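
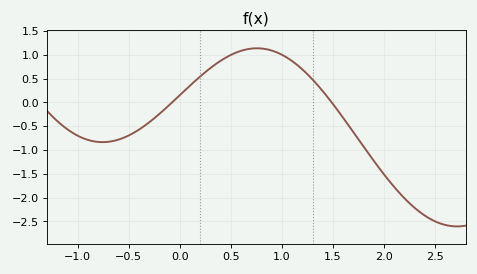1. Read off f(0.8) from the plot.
1.13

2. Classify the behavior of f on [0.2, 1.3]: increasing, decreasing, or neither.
neither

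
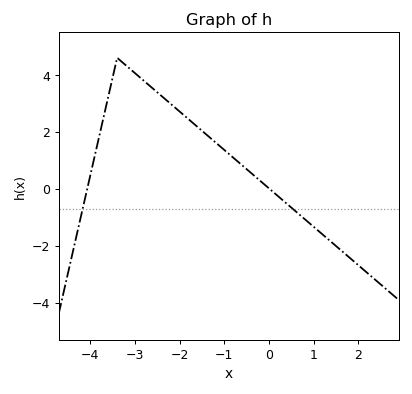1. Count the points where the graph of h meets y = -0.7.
2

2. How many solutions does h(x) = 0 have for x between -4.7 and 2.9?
2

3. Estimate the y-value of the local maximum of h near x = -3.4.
4.6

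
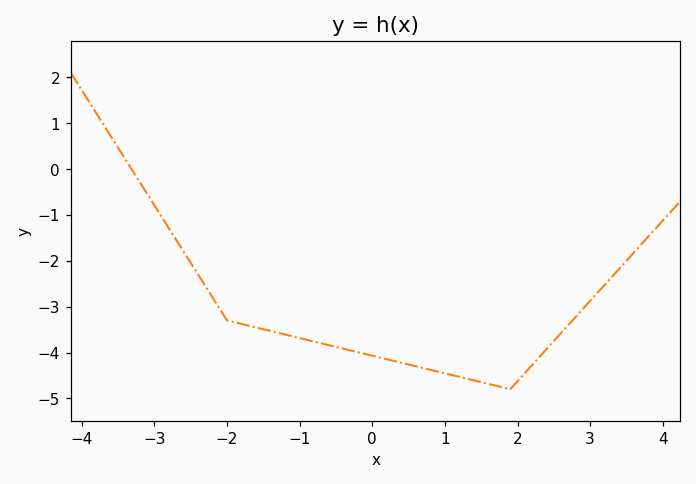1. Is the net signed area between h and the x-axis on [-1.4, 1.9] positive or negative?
negative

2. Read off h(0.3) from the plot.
-4.18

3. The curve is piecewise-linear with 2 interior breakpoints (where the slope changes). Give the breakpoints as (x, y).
(-2, -3.3); (1.9, -4.8)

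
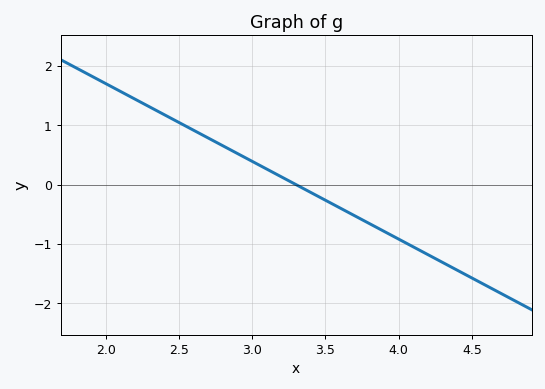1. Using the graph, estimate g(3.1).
0.262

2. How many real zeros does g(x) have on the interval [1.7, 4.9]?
1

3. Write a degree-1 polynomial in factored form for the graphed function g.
y = -1.31(x - 3.3)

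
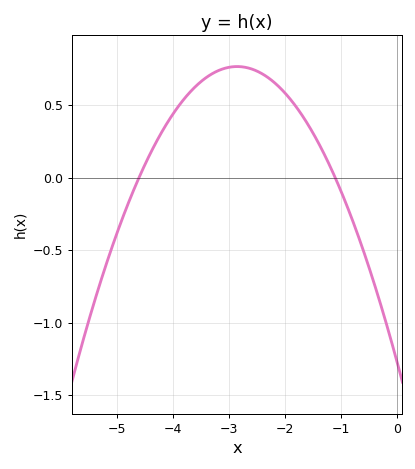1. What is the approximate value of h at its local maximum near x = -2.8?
0.75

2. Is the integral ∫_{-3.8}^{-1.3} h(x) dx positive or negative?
positive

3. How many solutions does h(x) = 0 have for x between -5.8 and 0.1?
2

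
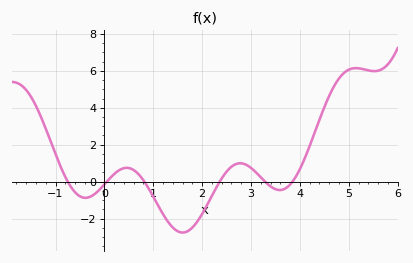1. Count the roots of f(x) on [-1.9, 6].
6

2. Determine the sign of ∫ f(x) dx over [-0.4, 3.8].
negative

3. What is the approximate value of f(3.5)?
-0.409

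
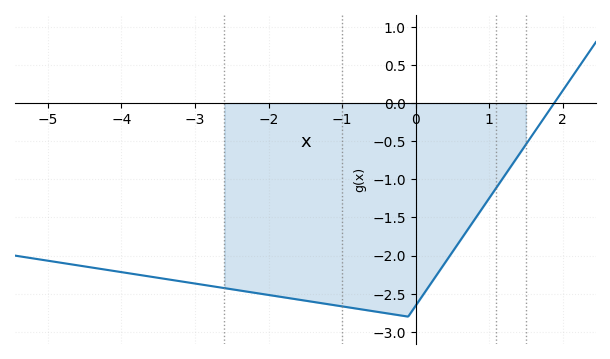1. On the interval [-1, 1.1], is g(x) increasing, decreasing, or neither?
neither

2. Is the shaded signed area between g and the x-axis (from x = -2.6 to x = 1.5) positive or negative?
negative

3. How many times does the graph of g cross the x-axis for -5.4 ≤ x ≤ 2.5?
1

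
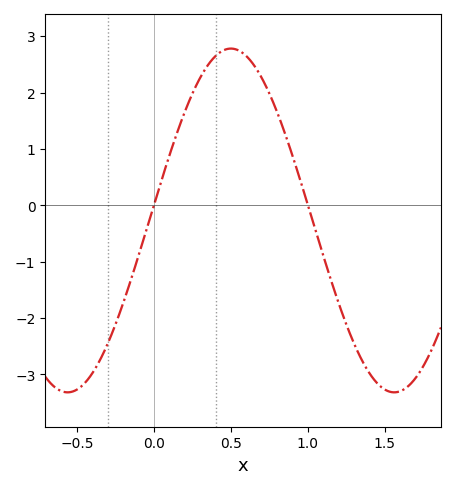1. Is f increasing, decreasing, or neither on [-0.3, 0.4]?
increasing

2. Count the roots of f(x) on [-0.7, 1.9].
2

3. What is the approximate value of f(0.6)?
2.6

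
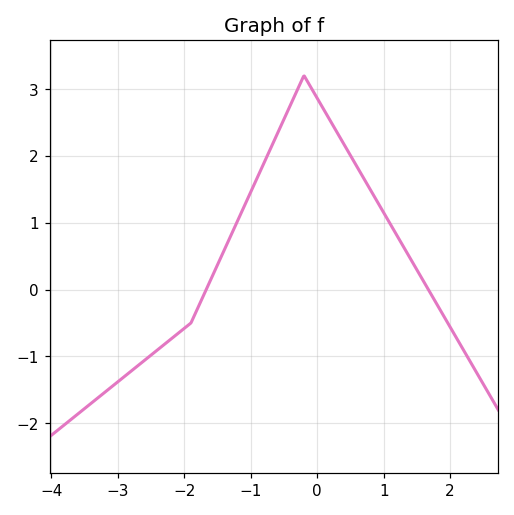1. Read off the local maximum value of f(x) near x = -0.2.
3.2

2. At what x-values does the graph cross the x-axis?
-1.67, 1.67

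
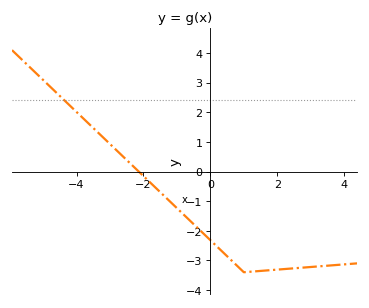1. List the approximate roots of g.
-2.2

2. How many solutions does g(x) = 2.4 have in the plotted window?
1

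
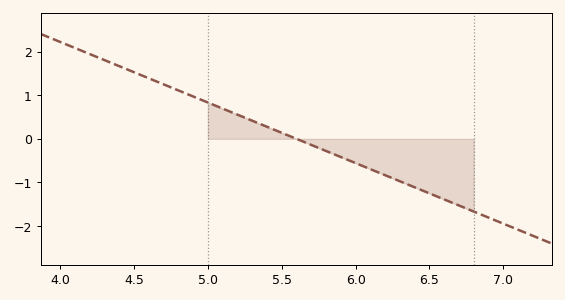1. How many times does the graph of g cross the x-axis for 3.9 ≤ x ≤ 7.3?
1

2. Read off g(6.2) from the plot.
-0.834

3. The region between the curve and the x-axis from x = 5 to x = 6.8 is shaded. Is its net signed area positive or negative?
negative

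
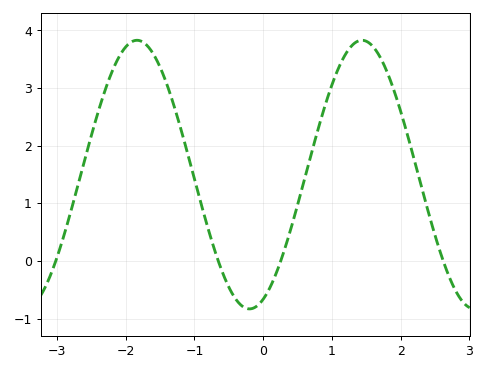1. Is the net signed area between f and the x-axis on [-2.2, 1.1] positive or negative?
positive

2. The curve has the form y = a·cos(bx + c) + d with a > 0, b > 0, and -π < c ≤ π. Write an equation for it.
y = 2.33cos(1.9x - 2.8) + 1.5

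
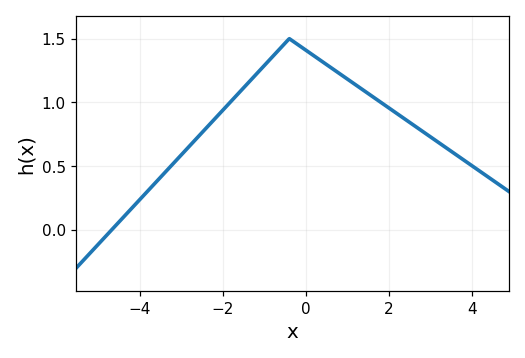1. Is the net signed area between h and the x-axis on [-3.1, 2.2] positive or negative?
positive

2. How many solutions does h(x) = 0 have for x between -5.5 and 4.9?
1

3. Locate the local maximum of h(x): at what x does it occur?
-0.397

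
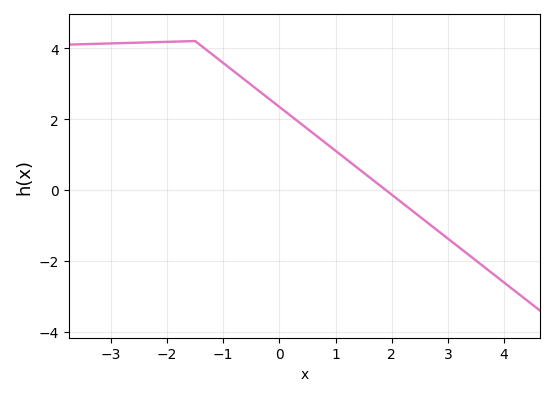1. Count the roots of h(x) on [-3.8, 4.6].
1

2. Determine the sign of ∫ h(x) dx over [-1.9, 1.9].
positive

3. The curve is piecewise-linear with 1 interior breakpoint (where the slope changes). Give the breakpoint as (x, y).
(-1.5, 4.2)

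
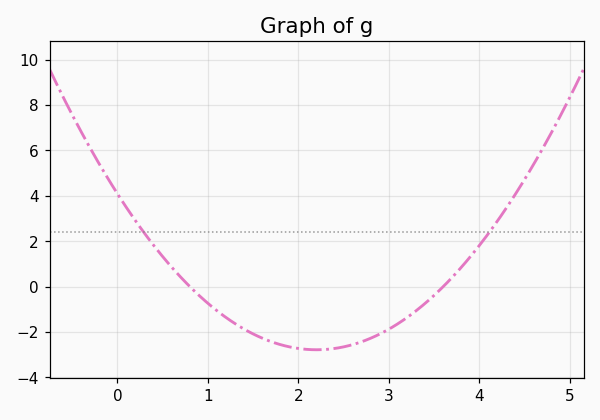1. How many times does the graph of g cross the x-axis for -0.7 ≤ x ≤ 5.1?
2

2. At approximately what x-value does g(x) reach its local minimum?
2.2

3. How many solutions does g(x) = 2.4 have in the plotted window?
2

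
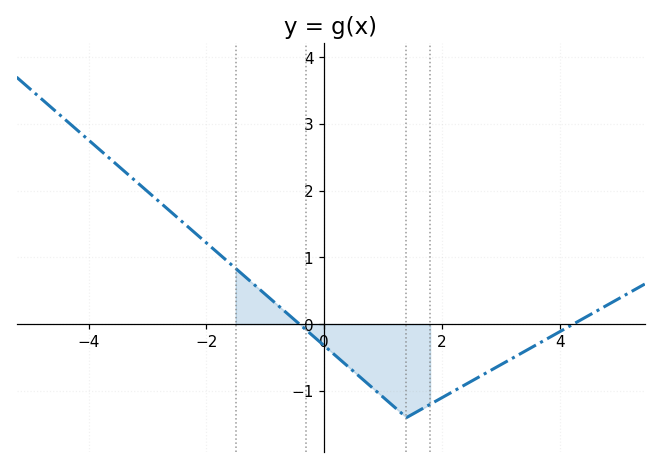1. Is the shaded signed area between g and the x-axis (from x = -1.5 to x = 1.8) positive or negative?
negative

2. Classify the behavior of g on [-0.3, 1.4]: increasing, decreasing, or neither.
decreasing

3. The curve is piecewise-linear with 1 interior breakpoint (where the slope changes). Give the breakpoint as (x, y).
(1.4, -1.4)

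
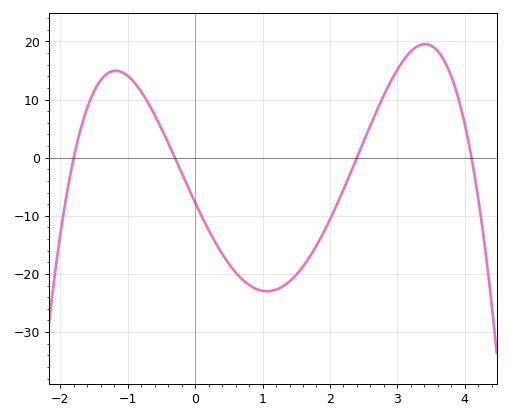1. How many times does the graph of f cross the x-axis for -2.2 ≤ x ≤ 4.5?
4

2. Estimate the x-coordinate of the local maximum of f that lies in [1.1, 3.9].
3.41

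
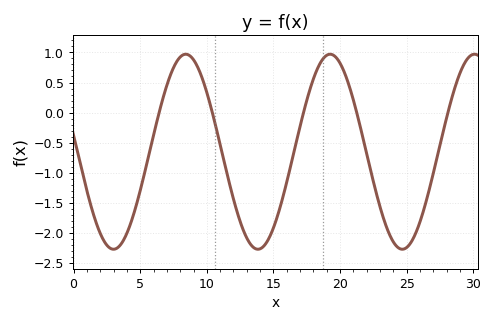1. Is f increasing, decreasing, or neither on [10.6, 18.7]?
neither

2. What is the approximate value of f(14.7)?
-2.05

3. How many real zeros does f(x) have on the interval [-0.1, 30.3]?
5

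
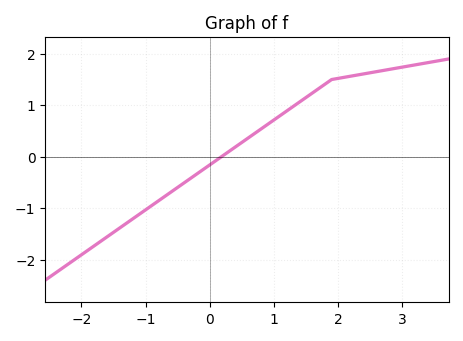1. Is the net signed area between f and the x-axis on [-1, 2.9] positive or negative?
positive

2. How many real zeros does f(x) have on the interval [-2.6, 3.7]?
1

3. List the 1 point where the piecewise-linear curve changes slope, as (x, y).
(1.9, 1.5)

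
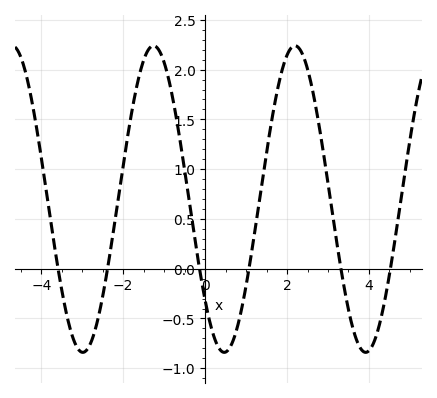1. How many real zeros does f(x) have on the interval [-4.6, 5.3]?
6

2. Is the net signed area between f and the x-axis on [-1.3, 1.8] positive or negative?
positive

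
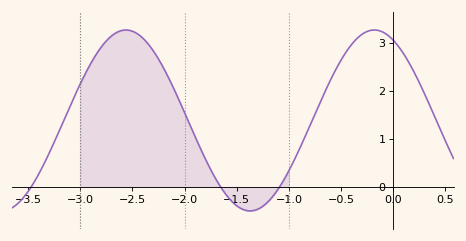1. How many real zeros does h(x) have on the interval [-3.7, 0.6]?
3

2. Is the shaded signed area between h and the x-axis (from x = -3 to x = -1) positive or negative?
positive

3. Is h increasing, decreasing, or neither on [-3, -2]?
neither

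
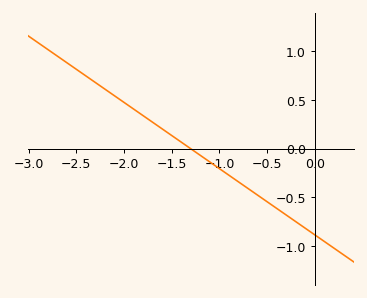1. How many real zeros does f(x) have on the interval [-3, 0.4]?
1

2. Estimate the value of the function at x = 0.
-0.884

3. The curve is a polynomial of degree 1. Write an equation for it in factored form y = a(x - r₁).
y = -0.68(x + 1.3)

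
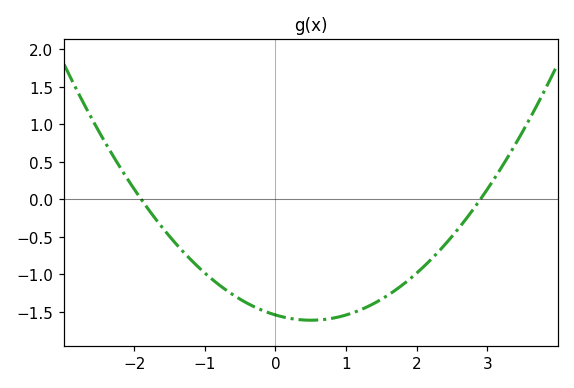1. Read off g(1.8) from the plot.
-1.15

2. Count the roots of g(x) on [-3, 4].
2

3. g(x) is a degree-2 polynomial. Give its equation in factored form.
y = 0.28(x + 1.9)(x - 2.9)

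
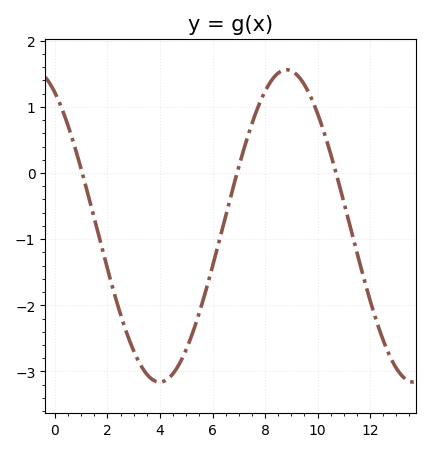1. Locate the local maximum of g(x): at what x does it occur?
8.82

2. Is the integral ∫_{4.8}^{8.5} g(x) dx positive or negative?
negative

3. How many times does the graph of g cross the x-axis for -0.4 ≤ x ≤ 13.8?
3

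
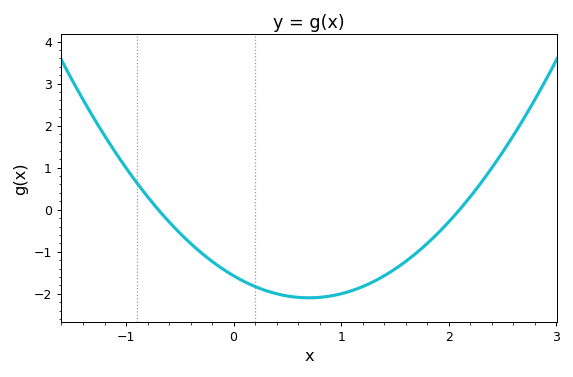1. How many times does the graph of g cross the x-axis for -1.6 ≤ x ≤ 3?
2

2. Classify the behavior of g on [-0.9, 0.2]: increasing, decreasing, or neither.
decreasing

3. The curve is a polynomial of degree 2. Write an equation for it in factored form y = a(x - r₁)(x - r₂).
y = 1.07(x + 0.7)(x - 2.1)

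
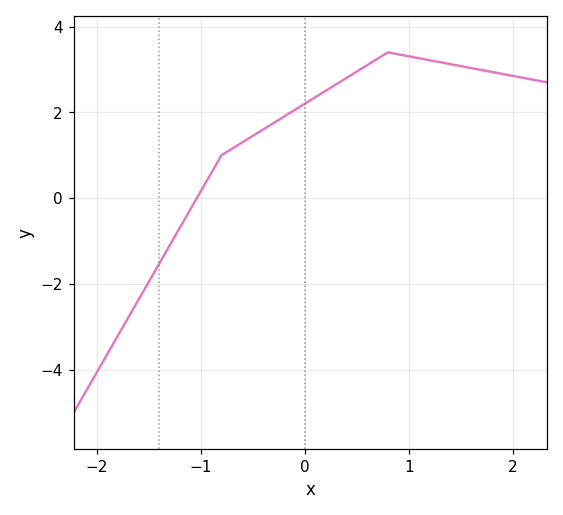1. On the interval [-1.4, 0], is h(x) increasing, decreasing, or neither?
increasing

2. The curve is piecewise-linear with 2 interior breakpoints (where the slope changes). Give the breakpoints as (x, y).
(-0.8, 1); (0.8, 3.4)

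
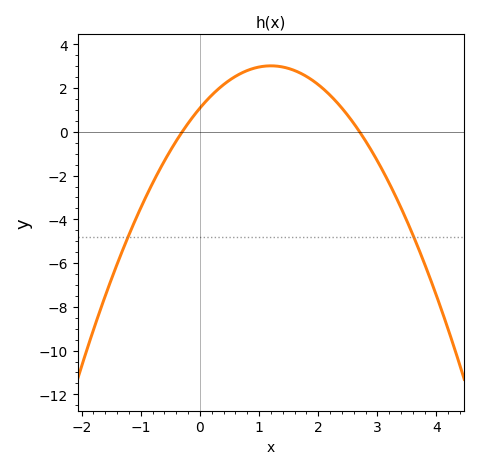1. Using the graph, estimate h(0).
1.09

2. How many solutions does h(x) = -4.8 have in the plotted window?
2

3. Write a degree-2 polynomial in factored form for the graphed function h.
y = -1.34(x + 0.3)(x - 2.7)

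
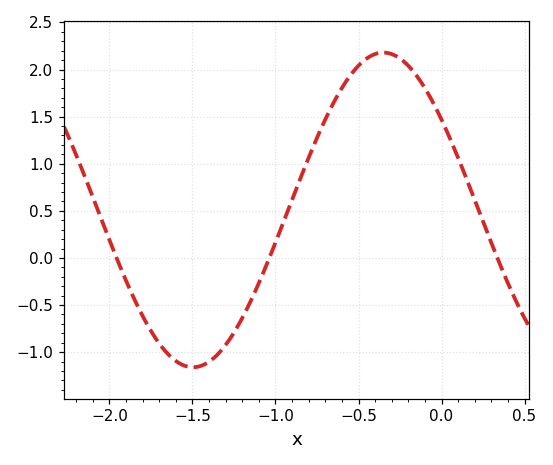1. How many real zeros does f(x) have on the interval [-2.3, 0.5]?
3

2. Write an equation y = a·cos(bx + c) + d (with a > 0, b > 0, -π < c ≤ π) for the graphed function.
y = 1.67cos(2.7x + 0.96) + 0.51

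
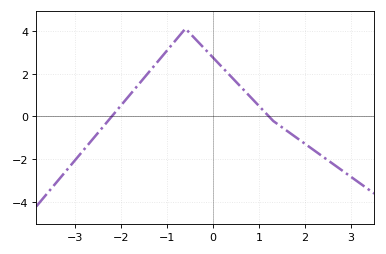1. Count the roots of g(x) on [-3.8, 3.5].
2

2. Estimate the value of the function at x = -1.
3.08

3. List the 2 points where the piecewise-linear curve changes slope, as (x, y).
(-0.6, 4.1); (1.3, -0.2)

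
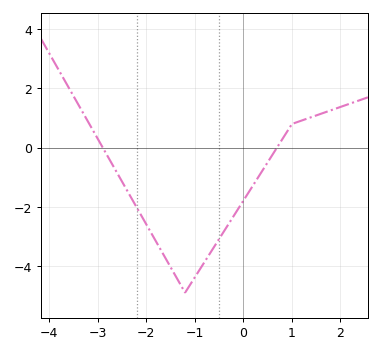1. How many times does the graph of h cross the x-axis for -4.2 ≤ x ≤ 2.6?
2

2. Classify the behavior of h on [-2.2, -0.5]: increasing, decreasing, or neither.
neither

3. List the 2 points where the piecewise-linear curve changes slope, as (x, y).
(-1.2, -4.9); (1, 0.8)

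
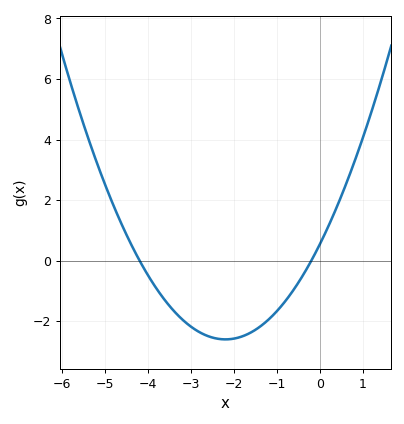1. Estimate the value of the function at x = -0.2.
0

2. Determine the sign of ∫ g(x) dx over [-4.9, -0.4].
negative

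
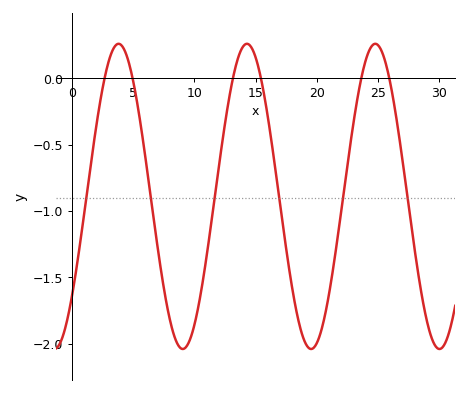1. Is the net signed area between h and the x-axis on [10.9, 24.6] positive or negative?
negative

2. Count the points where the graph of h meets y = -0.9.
6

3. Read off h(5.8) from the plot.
-0.46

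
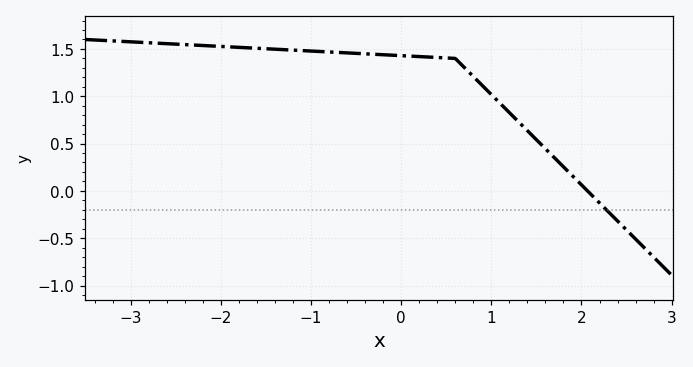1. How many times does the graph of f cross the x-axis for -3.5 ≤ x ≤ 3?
1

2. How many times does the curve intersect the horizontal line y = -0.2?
1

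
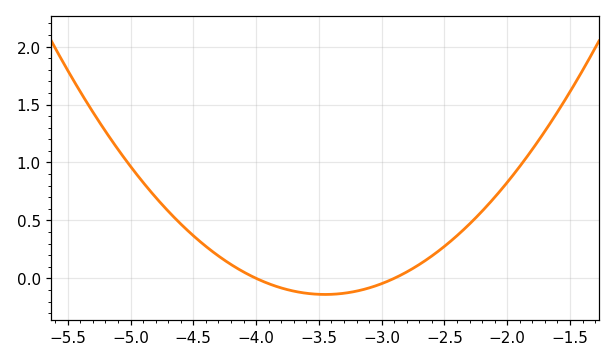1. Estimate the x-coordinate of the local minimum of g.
-3.45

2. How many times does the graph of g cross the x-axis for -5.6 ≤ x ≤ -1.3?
2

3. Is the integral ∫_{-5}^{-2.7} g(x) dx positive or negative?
positive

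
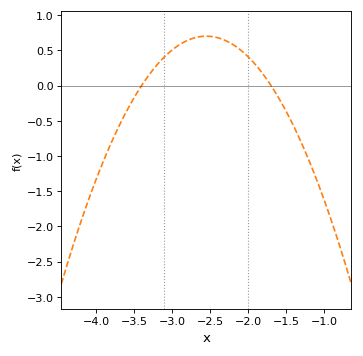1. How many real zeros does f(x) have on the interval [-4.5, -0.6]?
2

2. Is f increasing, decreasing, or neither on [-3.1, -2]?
neither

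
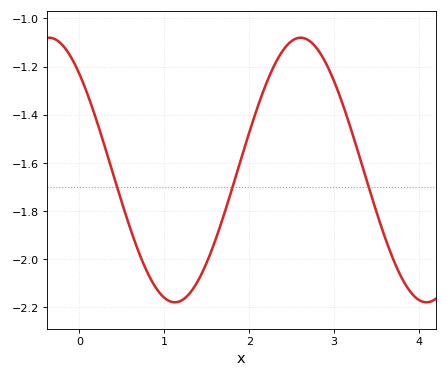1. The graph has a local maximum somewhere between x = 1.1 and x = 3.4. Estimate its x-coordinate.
2.6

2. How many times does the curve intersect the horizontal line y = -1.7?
3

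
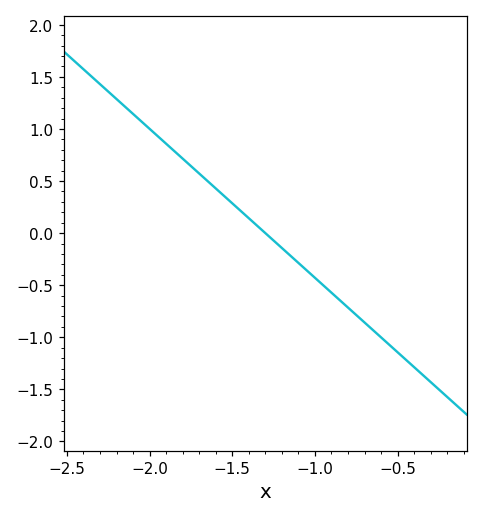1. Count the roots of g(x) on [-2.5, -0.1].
1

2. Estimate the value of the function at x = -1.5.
0.286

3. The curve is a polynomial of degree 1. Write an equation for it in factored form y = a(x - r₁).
y = -1.43(x + 1.3)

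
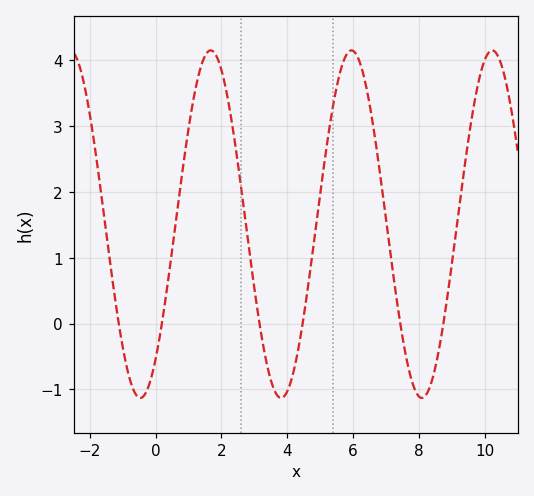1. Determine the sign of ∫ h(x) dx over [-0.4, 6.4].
positive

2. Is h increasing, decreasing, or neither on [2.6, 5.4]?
neither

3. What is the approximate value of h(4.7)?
0.823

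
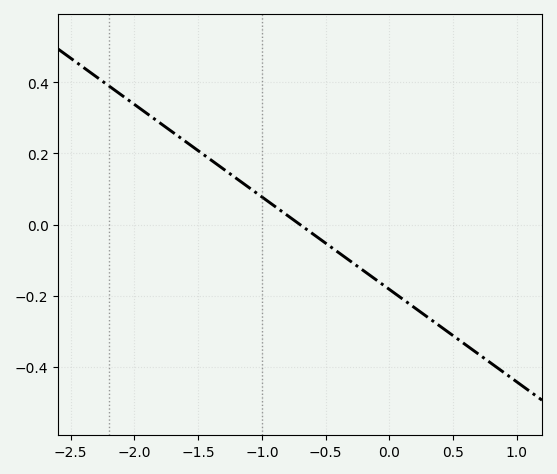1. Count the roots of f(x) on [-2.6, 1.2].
1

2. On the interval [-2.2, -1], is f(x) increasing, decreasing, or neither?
decreasing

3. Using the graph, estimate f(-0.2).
-0.12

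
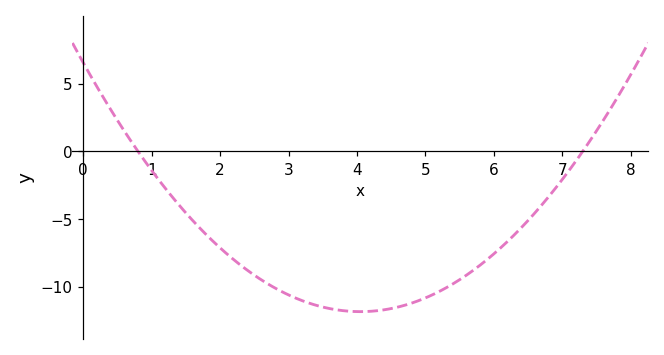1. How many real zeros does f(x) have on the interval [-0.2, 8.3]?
2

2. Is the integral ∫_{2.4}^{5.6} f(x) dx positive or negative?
negative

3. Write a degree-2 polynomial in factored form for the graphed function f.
y = 1.12(x - 0.8)(x - 7.3)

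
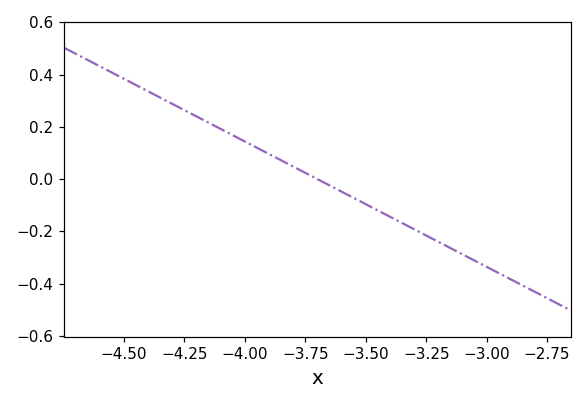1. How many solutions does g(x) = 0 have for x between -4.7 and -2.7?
1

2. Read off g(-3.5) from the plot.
-0.1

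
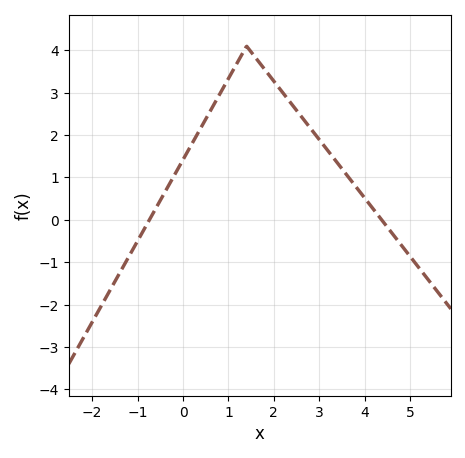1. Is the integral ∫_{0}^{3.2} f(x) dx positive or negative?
positive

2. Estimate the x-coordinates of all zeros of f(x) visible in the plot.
-0.8, 4.4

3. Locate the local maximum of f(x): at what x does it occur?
1.4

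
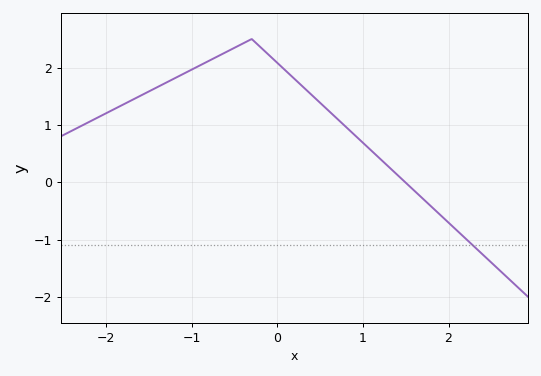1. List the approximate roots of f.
1.5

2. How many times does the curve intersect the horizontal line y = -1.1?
1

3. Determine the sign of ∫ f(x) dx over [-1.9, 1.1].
positive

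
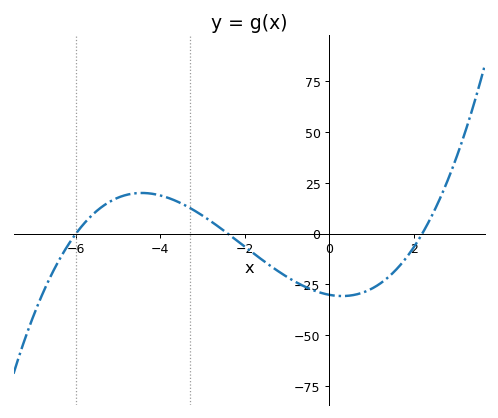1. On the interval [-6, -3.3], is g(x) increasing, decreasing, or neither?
neither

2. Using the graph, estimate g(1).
-27.1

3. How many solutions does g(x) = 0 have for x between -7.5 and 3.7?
3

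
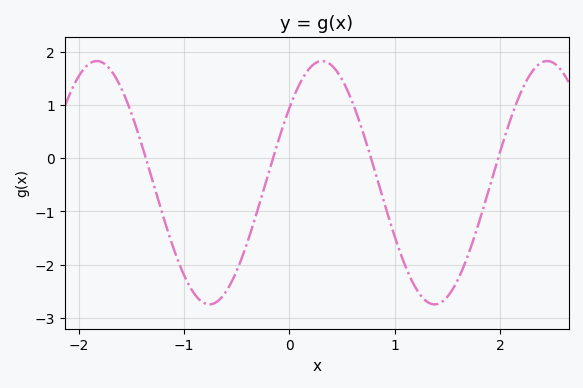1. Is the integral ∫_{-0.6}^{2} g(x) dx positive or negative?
negative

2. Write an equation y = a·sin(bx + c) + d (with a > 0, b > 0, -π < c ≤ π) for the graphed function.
y = 2.29sin(2.9x + 0.66) - 0.46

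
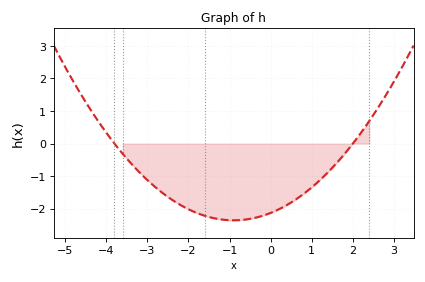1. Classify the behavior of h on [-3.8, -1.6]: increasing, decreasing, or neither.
decreasing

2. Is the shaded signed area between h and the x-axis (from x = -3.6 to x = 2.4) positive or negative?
negative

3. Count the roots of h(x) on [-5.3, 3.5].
2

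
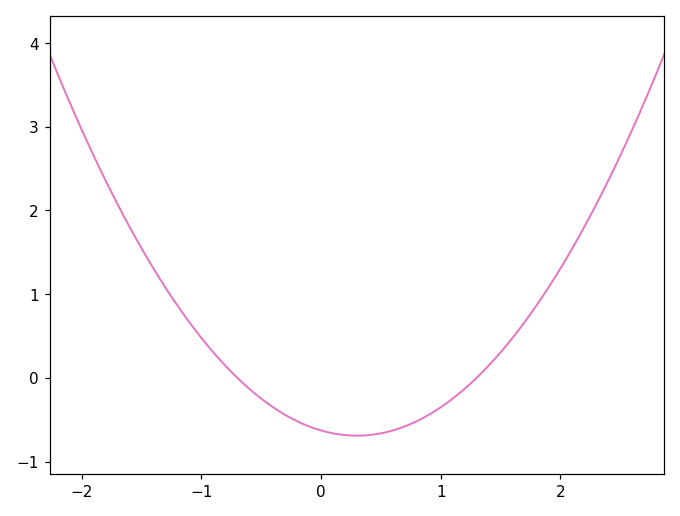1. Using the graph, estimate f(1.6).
0.476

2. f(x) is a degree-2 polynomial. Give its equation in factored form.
y = 0.69(x + 0.7)(x - 1.3)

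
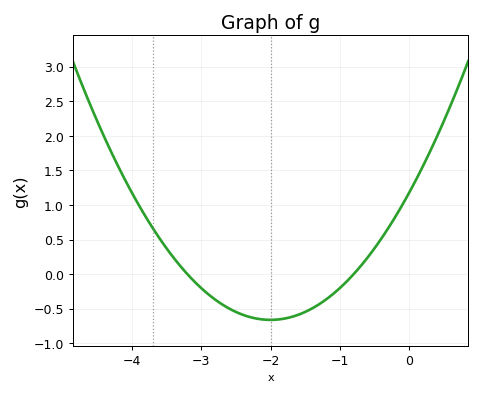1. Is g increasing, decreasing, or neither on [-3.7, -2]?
decreasing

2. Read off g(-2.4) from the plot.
-0.6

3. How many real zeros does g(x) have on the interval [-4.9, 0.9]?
2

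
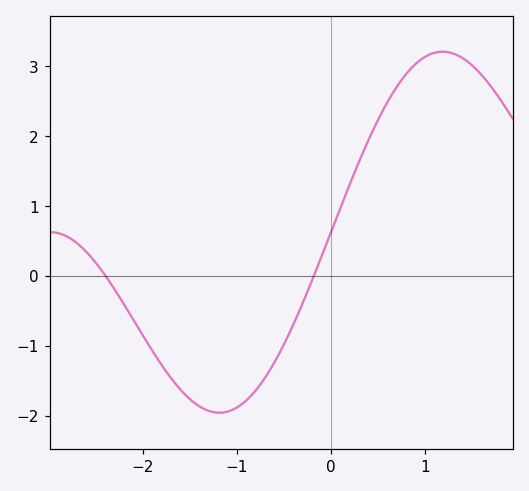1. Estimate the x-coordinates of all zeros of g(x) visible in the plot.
-2.4, -0.2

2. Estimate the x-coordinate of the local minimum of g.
-1.2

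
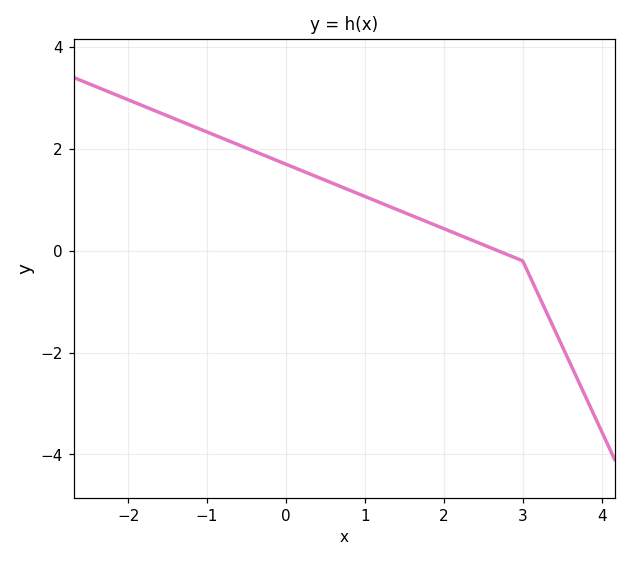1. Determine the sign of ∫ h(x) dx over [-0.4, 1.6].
positive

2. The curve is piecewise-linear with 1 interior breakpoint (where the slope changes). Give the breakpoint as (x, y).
(3, -0.2)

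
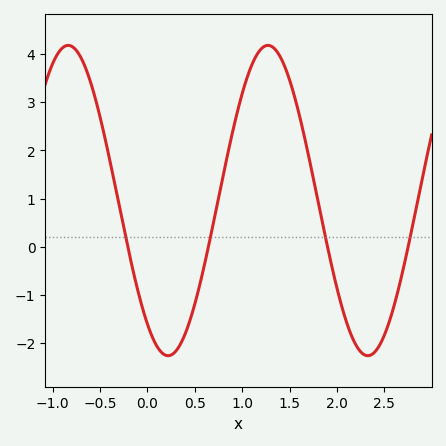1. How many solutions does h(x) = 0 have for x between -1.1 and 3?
4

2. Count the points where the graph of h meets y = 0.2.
4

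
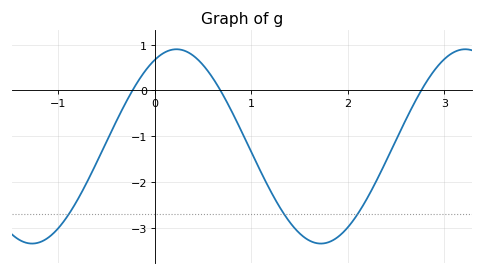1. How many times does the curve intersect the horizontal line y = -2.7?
3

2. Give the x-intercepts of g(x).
-0.232, 0.68, 2.76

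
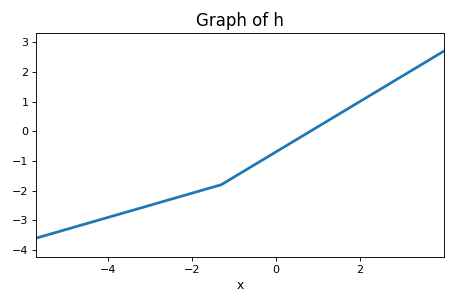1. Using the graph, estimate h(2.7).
1.6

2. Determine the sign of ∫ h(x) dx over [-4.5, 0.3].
negative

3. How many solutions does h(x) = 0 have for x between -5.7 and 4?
1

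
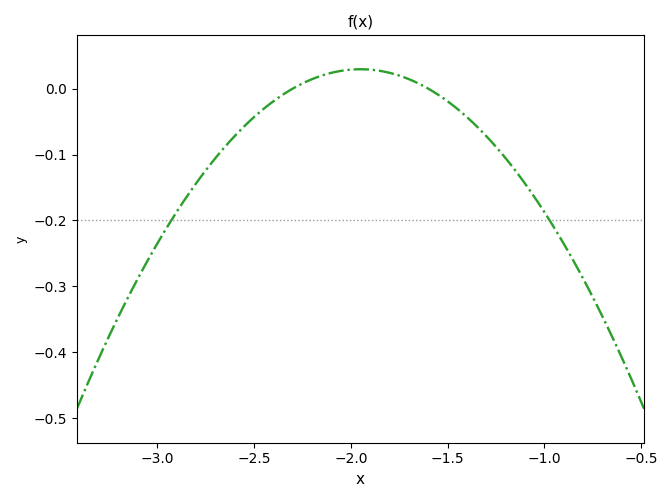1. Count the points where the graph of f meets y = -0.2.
2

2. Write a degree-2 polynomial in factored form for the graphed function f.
y = -0.24(x + 2.3)(x + 1.6)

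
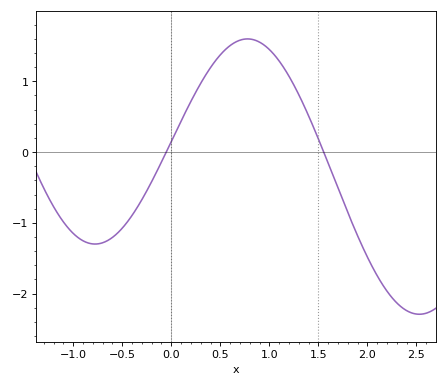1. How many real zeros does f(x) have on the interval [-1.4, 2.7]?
2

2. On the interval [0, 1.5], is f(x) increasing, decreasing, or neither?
neither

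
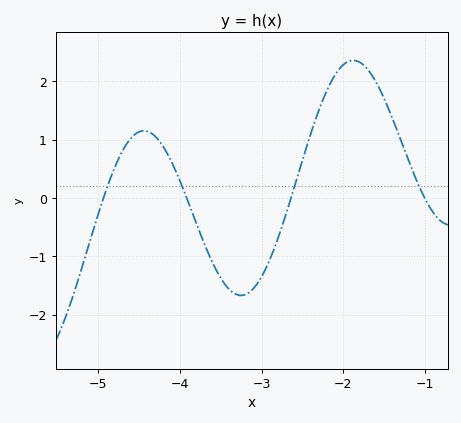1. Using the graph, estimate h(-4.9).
0.153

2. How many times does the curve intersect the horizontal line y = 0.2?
4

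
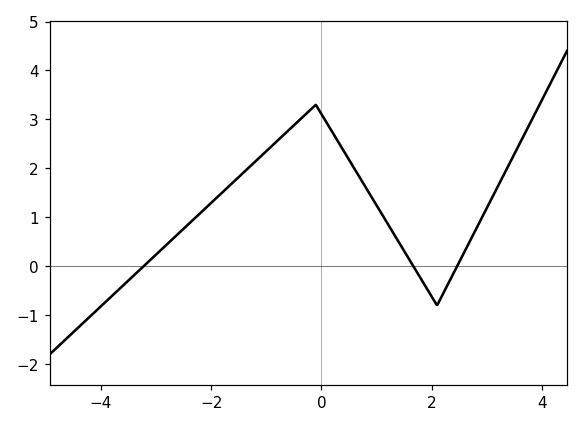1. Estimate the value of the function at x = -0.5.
2.9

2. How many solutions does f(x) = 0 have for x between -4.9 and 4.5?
3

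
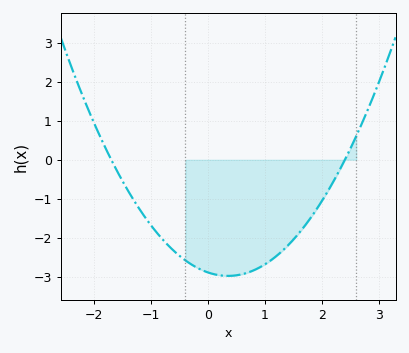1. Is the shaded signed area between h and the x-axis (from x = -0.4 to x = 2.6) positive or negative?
negative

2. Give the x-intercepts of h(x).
-1.7, 2.4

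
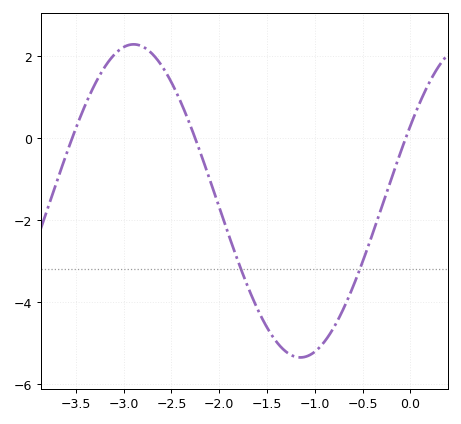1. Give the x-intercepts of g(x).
-3.5, -2.3, 0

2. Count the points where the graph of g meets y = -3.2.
2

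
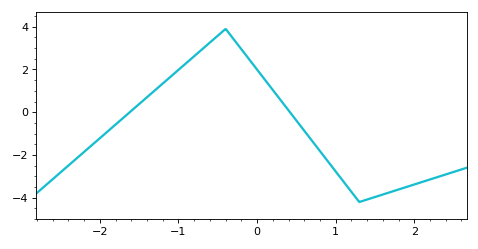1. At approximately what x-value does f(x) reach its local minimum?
1.3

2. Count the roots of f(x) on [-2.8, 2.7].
2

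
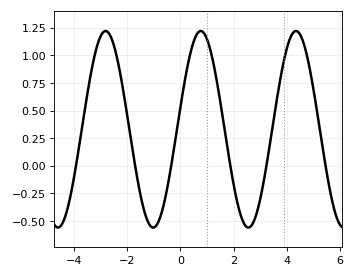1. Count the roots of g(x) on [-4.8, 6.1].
6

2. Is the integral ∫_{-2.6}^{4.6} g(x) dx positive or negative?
positive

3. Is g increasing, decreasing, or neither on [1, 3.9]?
neither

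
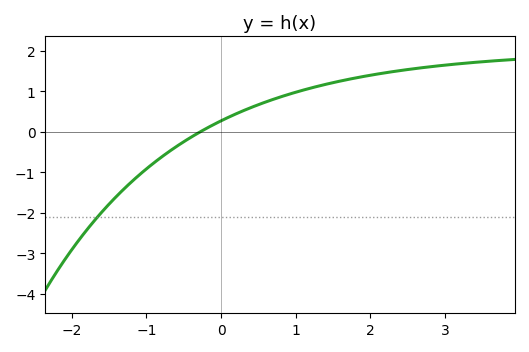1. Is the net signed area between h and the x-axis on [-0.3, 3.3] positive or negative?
positive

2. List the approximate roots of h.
-0.277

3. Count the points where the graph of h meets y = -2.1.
1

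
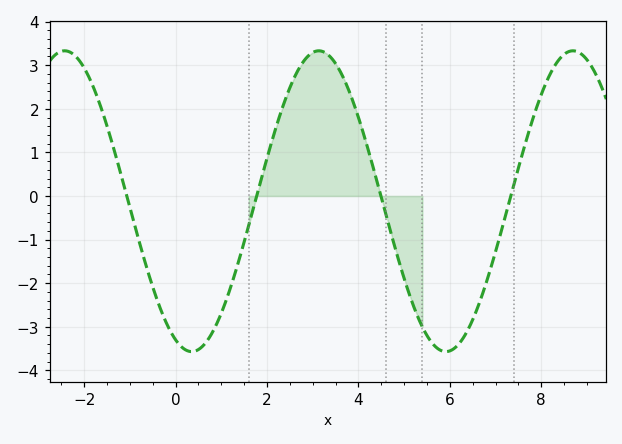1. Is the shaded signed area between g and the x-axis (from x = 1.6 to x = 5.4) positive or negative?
positive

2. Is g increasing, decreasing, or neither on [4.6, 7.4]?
neither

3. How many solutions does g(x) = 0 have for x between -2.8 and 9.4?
4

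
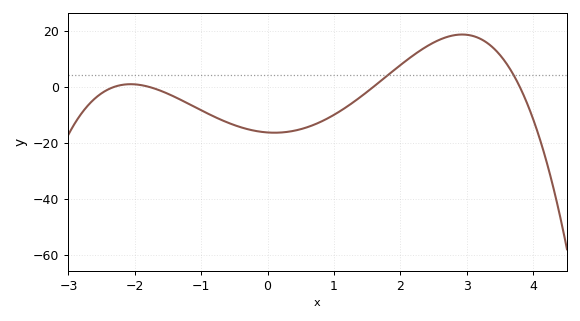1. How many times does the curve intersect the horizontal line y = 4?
2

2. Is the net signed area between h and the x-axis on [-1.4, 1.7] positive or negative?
negative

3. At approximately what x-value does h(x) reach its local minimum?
0.2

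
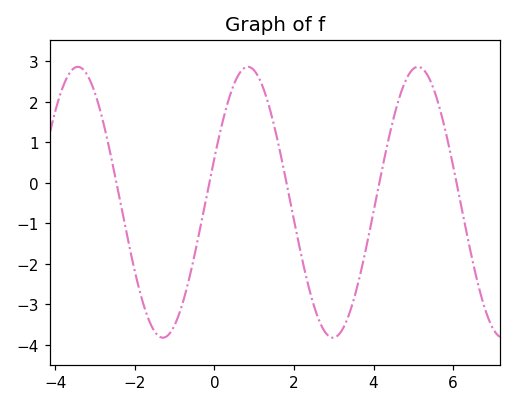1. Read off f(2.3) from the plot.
-2.29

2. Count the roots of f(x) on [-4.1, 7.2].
5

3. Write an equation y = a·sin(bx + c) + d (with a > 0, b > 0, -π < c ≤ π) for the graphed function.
y = 3.34sin(1.47x + 0.332) - 0.48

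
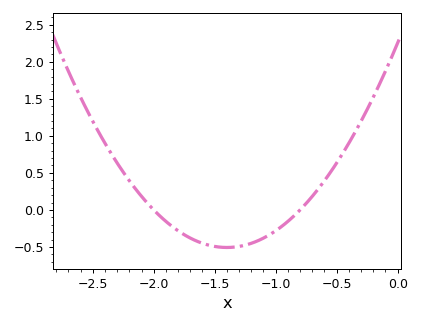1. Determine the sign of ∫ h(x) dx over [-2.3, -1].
negative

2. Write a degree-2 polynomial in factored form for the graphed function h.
y = 1.41(x + 2)(x + 0.8)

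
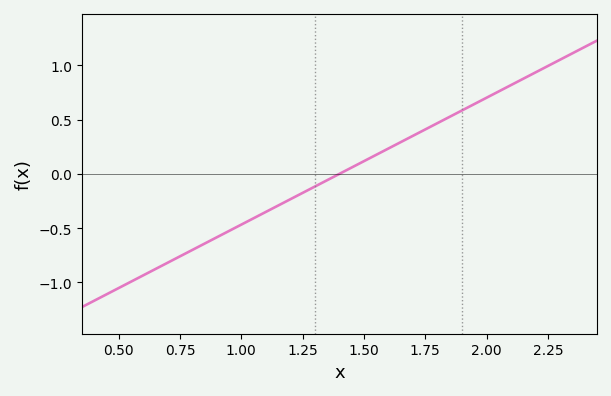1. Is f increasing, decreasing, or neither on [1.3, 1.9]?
increasing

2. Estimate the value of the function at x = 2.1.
0.8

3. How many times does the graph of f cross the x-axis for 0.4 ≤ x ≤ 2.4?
1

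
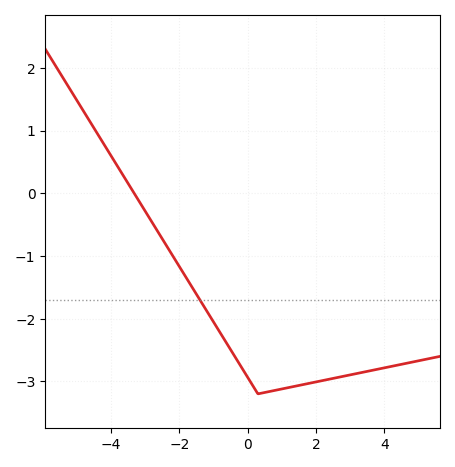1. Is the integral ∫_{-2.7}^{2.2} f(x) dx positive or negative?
negative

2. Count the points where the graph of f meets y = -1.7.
1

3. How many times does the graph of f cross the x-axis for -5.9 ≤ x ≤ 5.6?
1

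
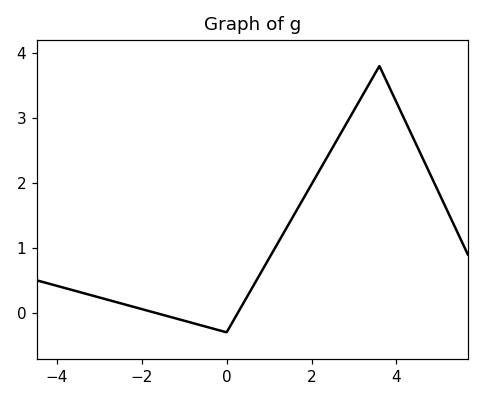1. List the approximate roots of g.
-1.6, 0.2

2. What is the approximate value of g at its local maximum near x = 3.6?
3.8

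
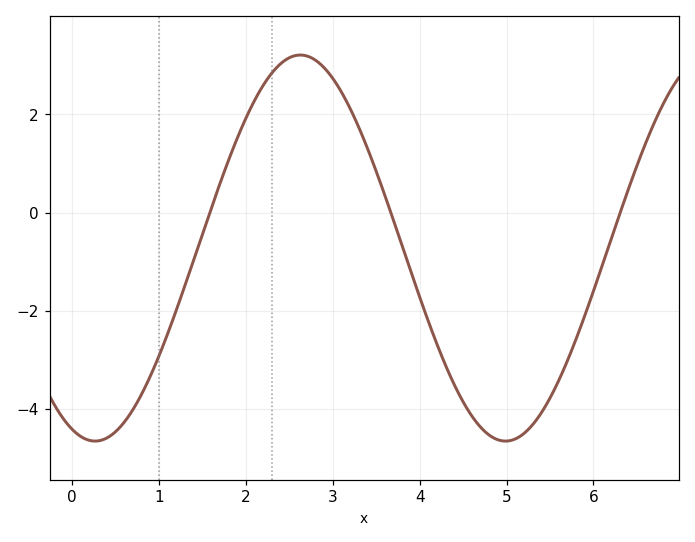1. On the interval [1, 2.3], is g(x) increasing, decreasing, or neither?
increasing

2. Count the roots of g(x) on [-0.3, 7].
3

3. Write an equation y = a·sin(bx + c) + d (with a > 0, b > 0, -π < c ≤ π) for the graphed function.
y = 3.93sin(1.33x - 1.92) - 0.72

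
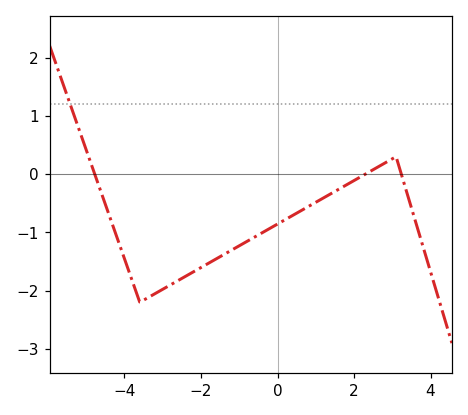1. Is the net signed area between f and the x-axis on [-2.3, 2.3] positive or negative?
negative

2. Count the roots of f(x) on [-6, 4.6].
3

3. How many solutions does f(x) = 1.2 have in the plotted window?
1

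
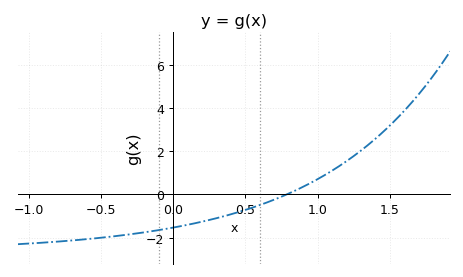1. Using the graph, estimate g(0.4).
-1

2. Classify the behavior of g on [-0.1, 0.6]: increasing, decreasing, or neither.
increasing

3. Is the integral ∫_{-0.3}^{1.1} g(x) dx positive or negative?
negative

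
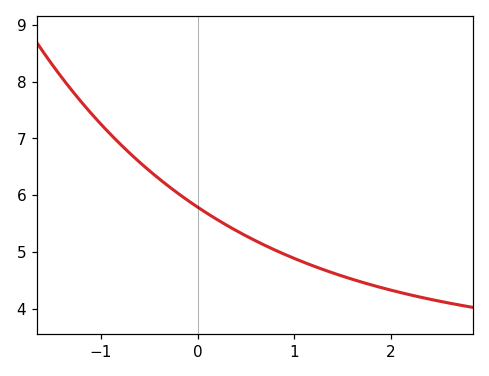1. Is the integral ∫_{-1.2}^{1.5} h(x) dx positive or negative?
positive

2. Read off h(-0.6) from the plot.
6.6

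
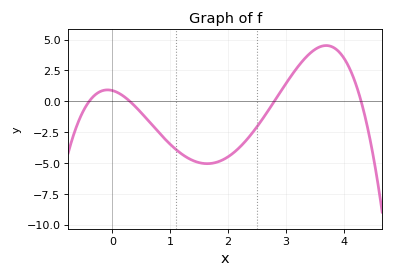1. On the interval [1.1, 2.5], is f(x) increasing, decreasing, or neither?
neither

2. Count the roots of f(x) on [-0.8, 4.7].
4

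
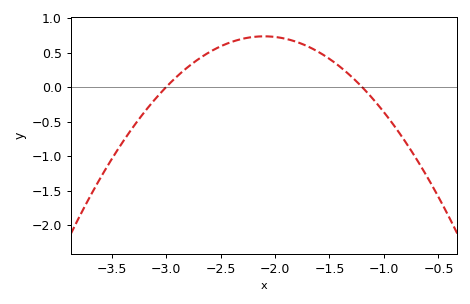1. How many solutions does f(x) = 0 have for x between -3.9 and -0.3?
2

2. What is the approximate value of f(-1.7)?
0.592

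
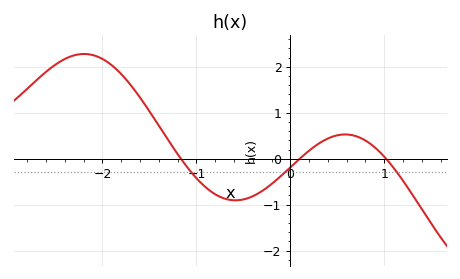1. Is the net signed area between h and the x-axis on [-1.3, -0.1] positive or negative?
negative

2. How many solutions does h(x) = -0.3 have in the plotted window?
3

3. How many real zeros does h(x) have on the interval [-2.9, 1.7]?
3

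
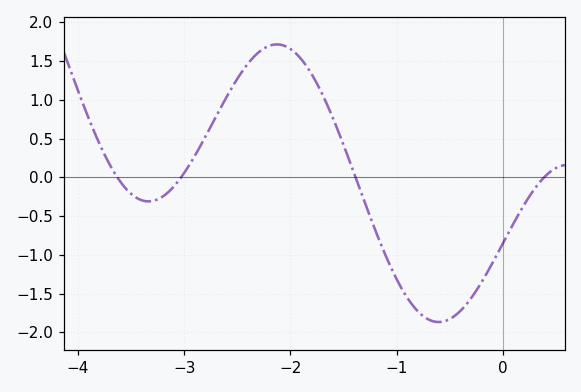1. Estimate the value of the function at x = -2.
1.66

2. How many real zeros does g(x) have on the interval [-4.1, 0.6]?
4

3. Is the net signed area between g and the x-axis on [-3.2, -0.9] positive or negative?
positive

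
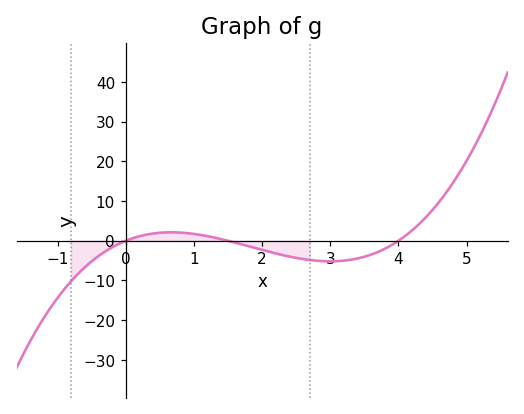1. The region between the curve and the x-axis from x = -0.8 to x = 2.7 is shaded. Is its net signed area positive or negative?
negative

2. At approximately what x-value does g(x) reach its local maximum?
0.667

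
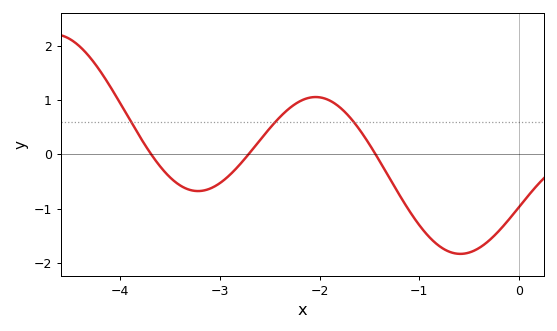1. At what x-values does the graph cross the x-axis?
-3.7, -2.7, -1.4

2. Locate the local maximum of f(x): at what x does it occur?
-2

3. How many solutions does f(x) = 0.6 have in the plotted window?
3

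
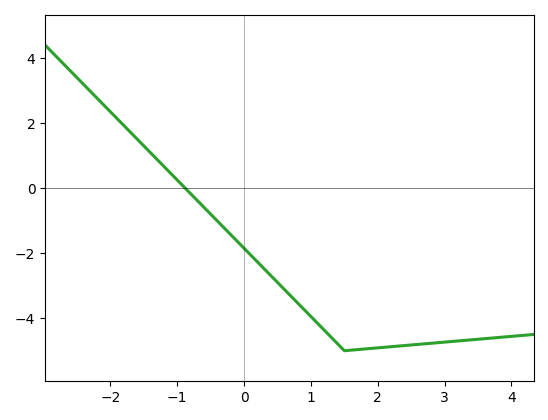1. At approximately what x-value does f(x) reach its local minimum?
1.5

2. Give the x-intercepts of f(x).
-0.9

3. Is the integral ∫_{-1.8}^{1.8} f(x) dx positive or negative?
negative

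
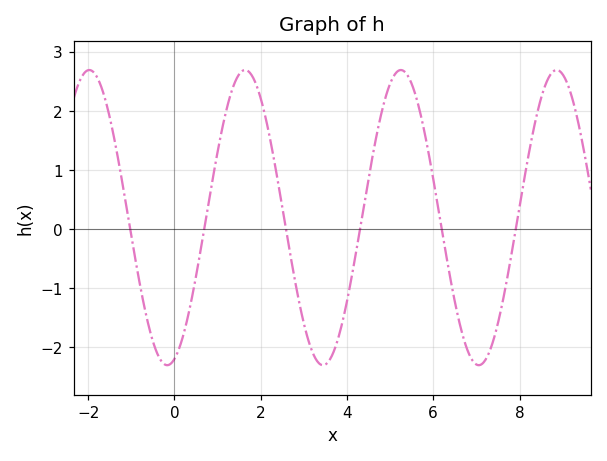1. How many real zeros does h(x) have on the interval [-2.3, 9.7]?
6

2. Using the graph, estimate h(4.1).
-0.8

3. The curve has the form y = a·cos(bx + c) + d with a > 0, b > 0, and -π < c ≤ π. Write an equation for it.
y = 2.5cos(1.7x - 2.9) + 0.2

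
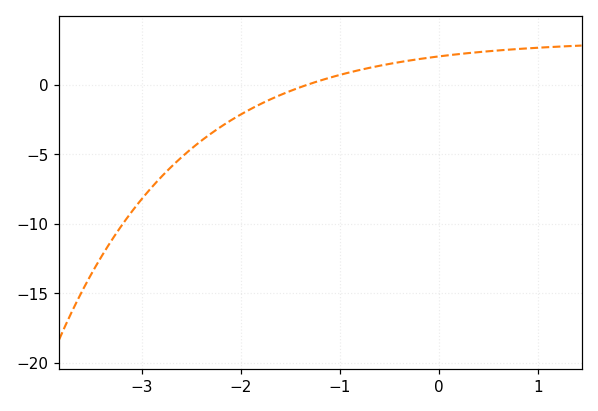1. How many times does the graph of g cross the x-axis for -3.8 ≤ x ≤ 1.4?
1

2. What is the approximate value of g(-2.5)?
-4.5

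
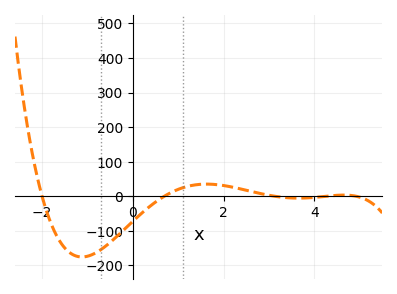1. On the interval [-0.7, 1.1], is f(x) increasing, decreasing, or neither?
increasing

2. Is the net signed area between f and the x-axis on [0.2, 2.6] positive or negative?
positive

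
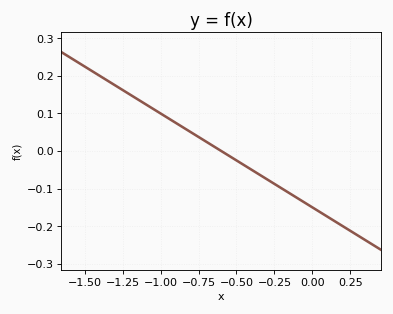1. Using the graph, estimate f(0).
-0.15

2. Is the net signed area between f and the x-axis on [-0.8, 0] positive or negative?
negative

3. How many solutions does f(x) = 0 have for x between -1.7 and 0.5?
1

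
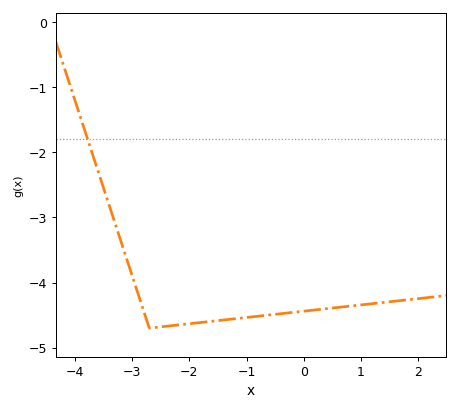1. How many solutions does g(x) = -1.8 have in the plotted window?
1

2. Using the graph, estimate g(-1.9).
-4.62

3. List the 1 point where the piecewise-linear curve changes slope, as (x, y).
(-2.7, -4.7)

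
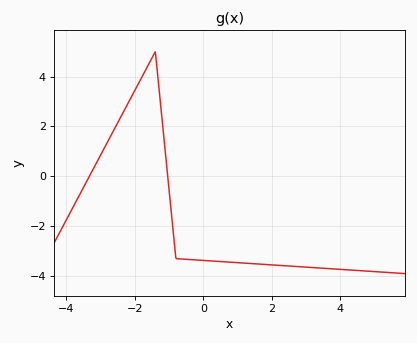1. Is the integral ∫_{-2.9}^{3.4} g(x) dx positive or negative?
negative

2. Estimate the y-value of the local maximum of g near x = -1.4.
5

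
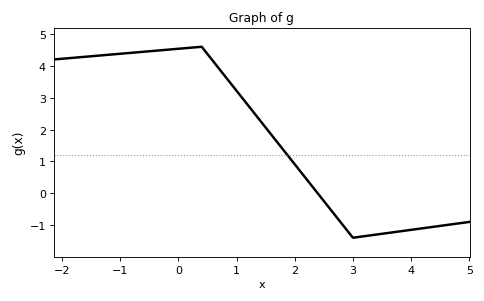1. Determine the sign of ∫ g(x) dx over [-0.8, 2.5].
positive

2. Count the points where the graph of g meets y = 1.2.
1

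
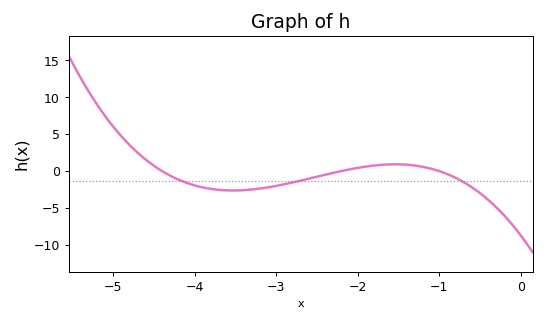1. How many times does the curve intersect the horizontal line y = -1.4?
3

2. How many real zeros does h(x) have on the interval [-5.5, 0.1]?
3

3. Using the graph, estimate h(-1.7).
1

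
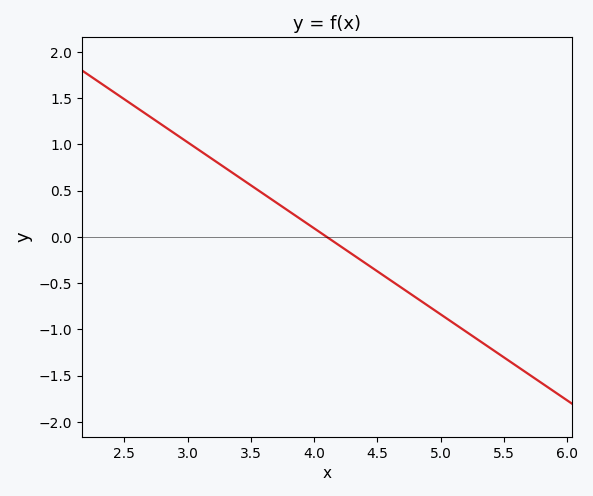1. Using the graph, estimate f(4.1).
0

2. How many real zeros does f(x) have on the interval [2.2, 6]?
1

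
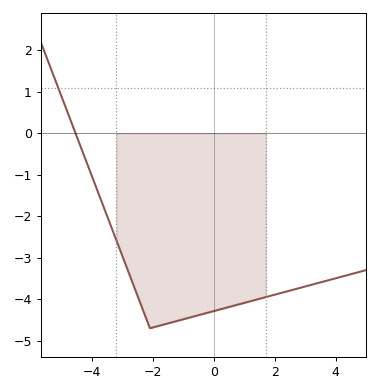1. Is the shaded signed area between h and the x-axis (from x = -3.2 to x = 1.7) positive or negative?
negative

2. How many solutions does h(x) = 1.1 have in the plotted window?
1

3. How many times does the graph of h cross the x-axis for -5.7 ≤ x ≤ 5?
1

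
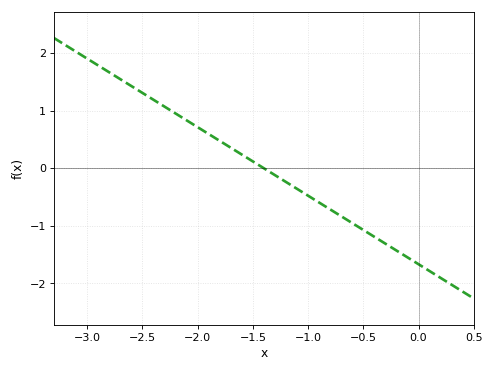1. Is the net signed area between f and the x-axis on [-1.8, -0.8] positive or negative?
negative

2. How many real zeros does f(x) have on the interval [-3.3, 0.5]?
1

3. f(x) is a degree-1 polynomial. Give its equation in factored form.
y = -1.19(x + 1.4)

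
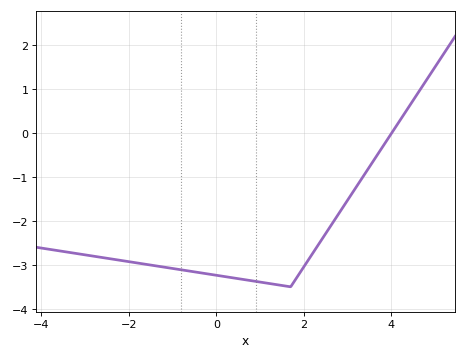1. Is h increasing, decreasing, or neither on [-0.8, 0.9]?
decreasing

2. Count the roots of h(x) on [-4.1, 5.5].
1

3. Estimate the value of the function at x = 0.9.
-3.38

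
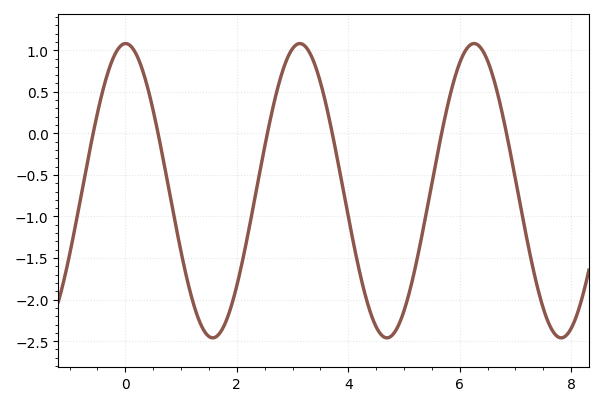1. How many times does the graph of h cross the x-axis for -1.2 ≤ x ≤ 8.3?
6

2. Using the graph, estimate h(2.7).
0.455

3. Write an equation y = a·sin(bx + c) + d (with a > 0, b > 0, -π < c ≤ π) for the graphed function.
y = 1.77sin(2.01x + 1.56) - 0.69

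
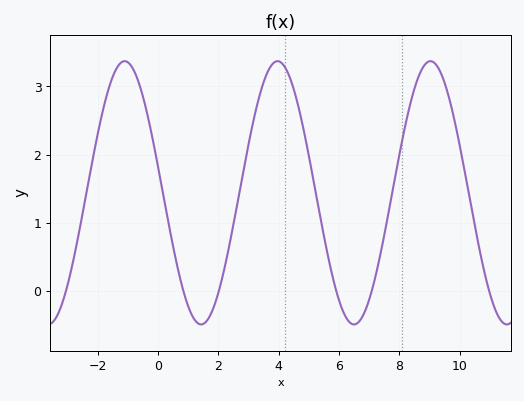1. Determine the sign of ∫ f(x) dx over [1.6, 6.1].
positive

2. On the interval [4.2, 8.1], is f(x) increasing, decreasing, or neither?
neither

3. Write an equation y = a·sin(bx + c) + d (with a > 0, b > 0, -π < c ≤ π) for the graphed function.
y = 1.93sin(1.2x + 2.9) + 1.44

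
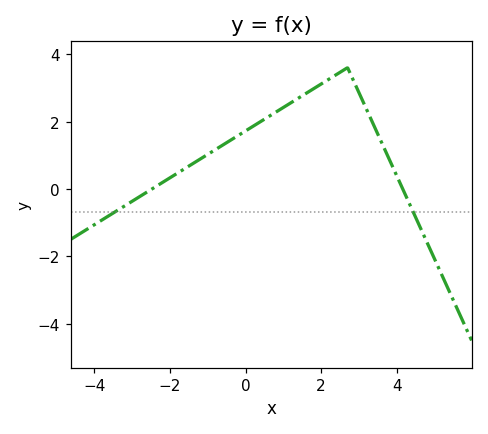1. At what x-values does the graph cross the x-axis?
-2.4, 4.2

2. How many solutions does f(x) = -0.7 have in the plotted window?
2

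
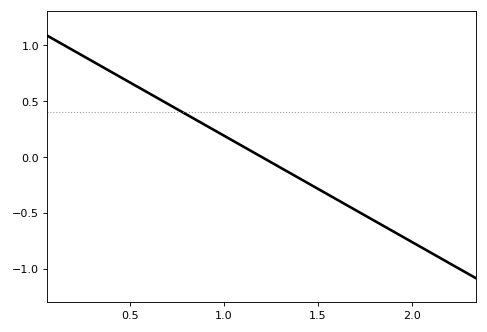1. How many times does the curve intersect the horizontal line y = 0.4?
1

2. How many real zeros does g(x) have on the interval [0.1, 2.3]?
1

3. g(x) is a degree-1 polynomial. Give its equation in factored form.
y = -0.95(x - 1.2)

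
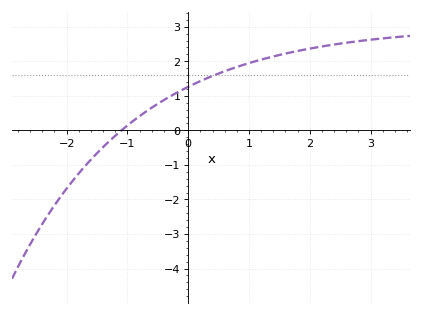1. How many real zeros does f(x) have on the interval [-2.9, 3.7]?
1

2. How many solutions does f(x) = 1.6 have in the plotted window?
1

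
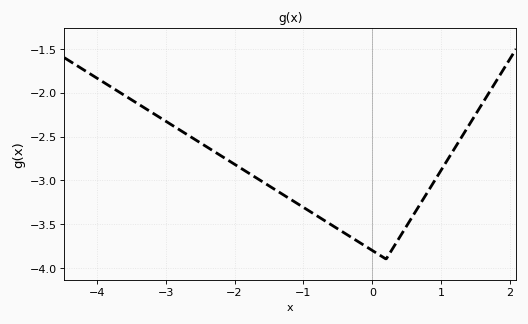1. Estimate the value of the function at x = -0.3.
-3.65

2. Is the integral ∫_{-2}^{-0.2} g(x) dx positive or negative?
negative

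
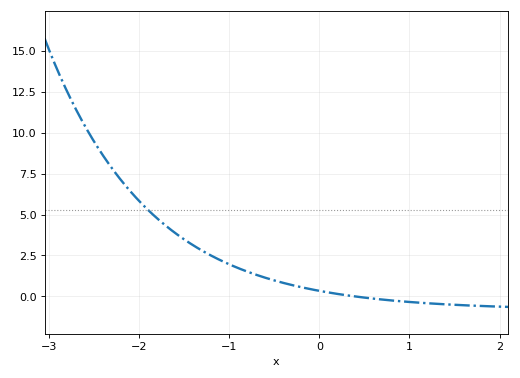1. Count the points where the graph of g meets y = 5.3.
1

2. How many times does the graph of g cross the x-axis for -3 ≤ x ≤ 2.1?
1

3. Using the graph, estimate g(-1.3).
2.8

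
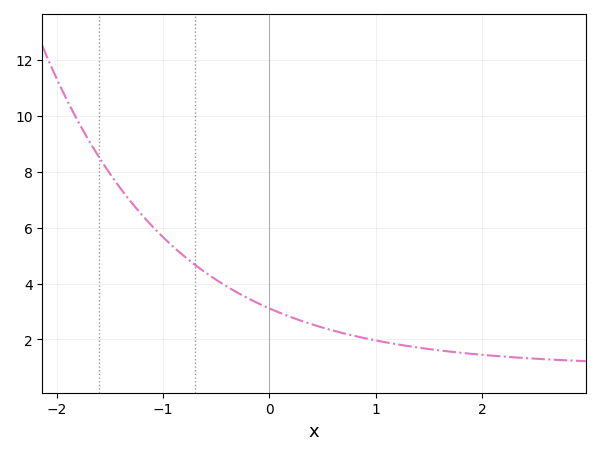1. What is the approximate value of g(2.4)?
1.4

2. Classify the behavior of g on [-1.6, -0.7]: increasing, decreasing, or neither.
decreasing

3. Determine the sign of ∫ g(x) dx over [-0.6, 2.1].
positive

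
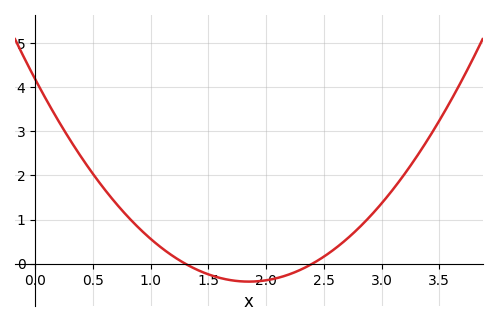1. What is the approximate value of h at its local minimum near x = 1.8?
-0.4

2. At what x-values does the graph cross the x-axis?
1.3, 2.4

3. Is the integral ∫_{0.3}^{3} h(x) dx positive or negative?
positive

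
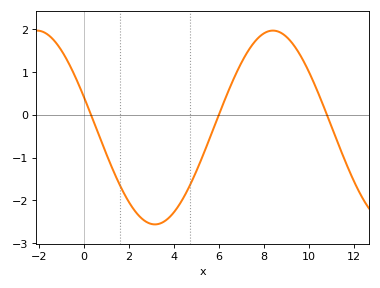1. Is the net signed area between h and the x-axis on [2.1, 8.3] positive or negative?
negative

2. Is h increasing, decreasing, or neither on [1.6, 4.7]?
neither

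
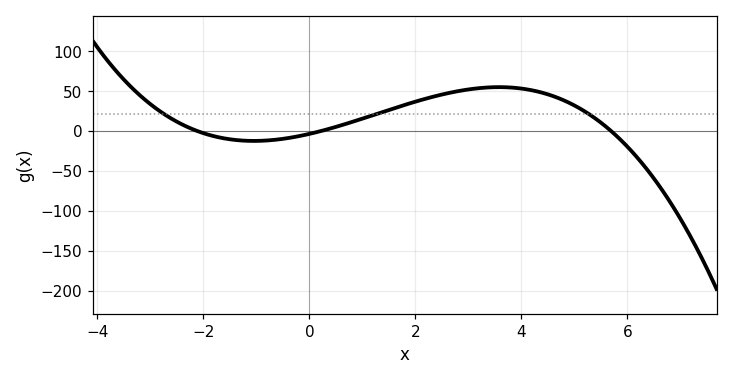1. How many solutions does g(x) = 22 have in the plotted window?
3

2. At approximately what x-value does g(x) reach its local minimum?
-1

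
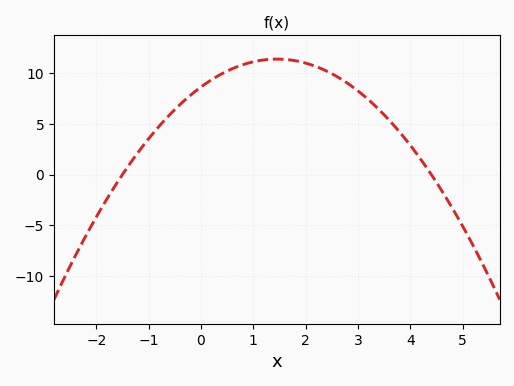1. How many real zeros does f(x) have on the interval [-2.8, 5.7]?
2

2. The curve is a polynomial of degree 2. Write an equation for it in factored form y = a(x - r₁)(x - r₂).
y = -1.31(x + 1.5)(x - 4.4)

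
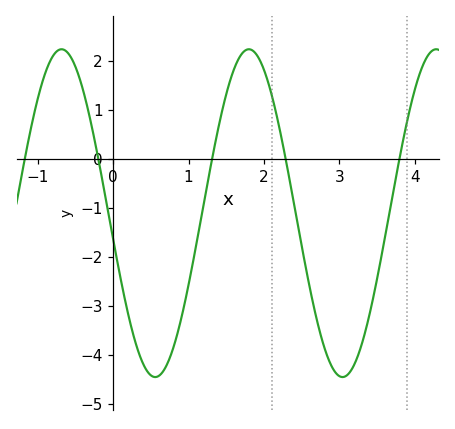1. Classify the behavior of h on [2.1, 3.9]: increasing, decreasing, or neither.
neither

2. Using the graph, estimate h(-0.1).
-0.8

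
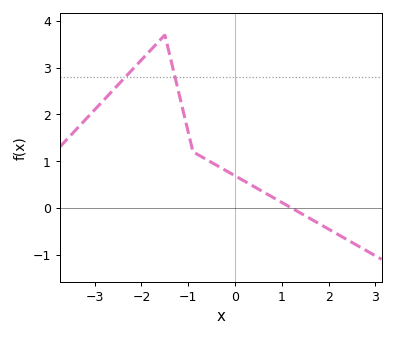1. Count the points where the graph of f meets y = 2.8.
2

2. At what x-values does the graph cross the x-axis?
1.2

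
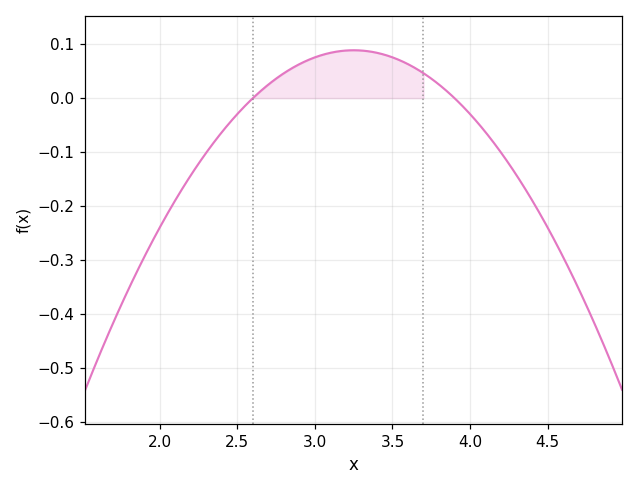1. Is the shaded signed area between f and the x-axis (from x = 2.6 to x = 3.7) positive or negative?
positive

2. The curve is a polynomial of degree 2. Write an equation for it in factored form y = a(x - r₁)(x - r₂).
y = -0.21(x - 2.6)(x - 3.9)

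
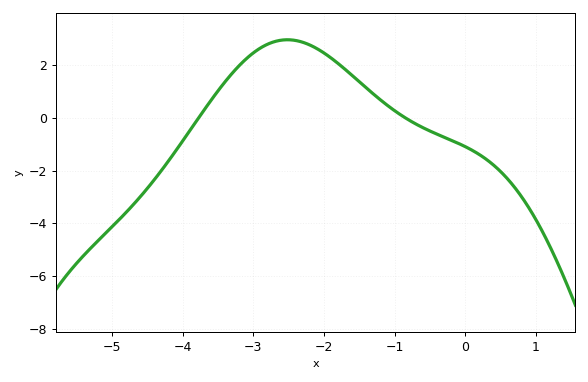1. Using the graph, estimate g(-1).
0.273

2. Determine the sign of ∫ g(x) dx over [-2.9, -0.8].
positive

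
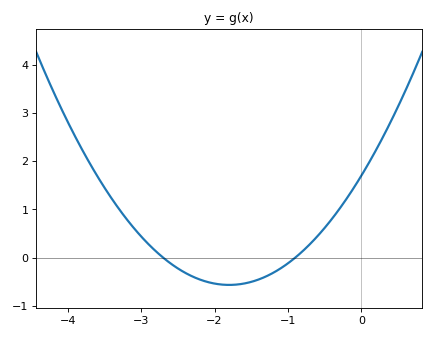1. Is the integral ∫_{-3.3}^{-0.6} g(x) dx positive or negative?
negative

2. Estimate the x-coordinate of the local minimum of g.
-1.8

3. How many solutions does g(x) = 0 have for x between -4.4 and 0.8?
2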